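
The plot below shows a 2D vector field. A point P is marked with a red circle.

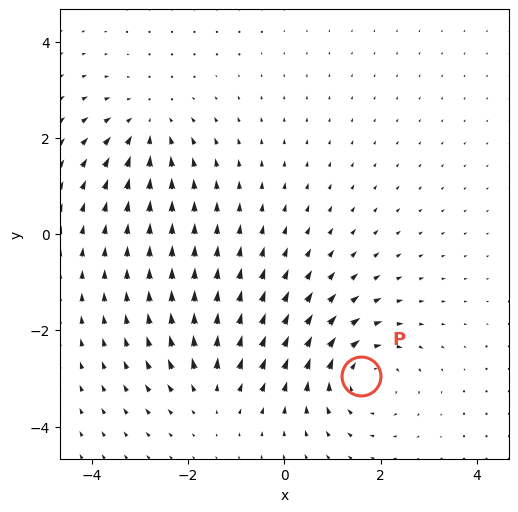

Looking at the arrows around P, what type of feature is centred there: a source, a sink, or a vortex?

vortex

At P (1.6, -2.9) the arrows circulate clockwise. Divergence ≈0, curl about -4 — near-zero divergence with nonzero curl is a vortex.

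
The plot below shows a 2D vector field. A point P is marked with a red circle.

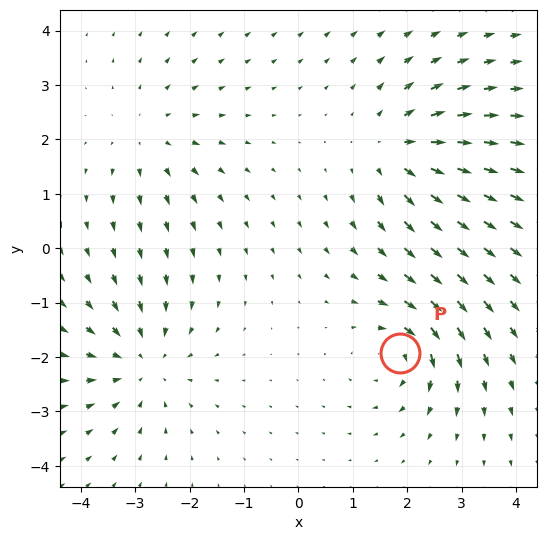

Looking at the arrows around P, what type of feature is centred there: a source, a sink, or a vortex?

vortex

At P (1.9, -1.9) the arrows circulate clockwise. Divergence ≈0, curl about -5 — near-zero divergence with nonzero curl is a vortex.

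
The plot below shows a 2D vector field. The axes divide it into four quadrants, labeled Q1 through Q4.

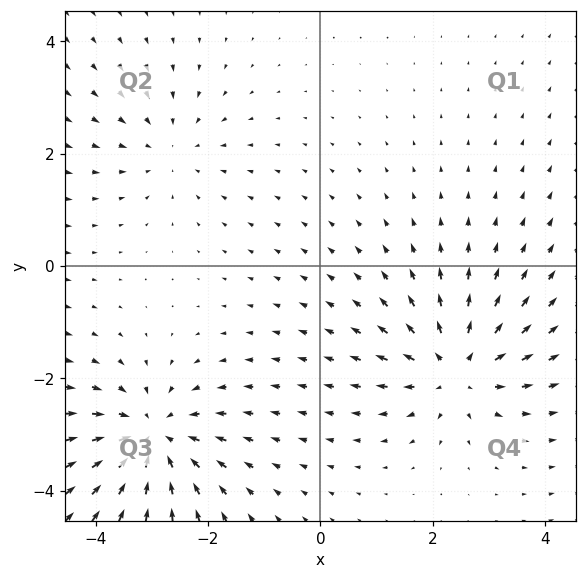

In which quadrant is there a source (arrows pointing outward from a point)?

Q4

The source sits at approximately (2.4, -1.8), which lies in quadrant Q4. The divergence there is about +5, positive as expected for a source.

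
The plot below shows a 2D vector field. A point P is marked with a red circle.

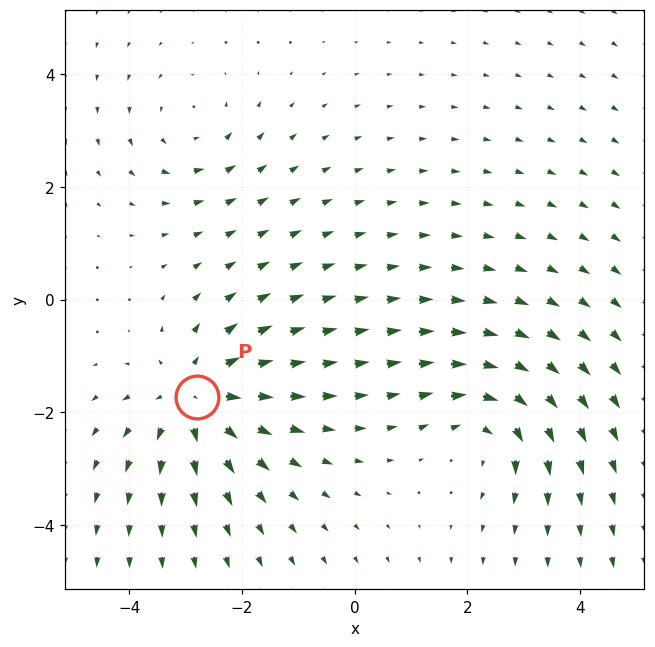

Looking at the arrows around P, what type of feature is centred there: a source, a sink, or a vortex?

source

At P (-2.8, -1.7) the arrows spread outward. Divergence about +5, curl ≈0 — positive divergence with near-zero curl is a source.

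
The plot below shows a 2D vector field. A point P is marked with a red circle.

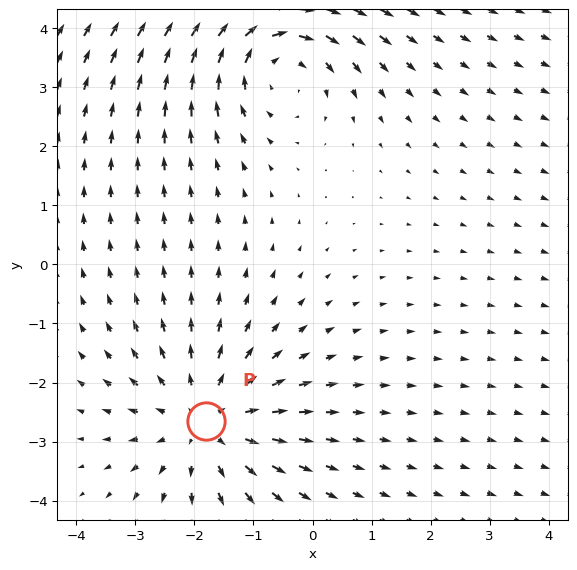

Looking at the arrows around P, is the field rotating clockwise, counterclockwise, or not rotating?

Near P at (-1.8, -2.7) the arrows show no circulation. The curl there is ≈0.

not rotating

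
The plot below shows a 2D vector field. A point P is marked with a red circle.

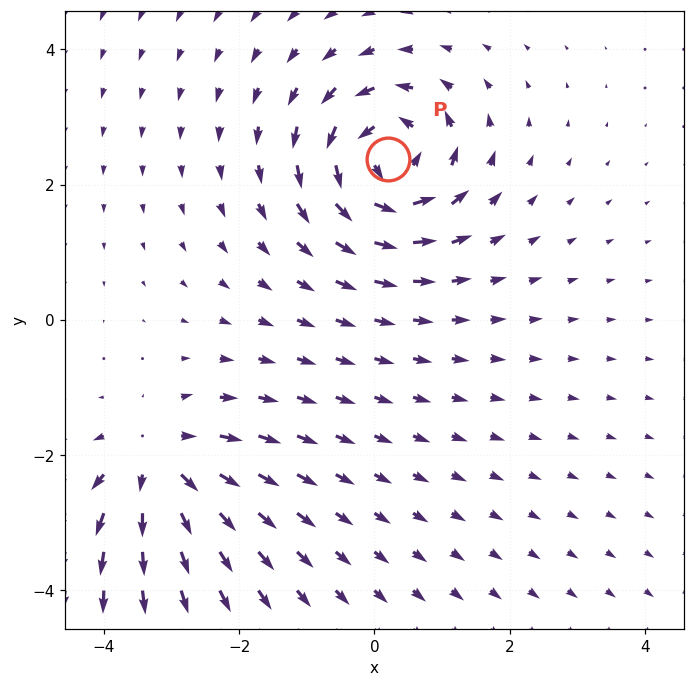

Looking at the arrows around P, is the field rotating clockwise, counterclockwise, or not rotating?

counterclockwise

Near P at (0.2, 2.4) the arrows circulate counterclockwise. The curl (z-component) there is about +6; positive curl means counterclockwise rotation.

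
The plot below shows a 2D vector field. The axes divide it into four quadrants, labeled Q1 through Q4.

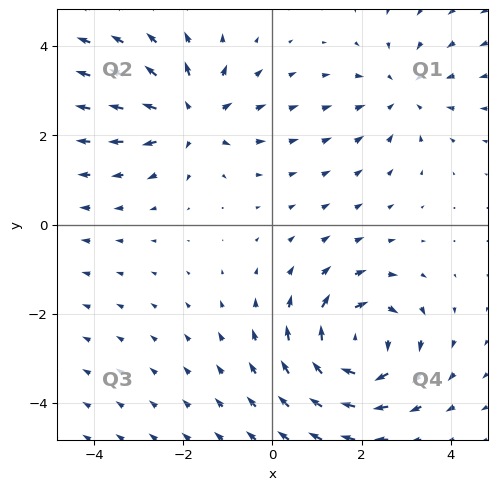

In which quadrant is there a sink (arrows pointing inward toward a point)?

Q1

The sink sits at approximately (2.9, 3.0), which lies in quadrant Q1. The divergence there is about -3, negative as expected for a sink.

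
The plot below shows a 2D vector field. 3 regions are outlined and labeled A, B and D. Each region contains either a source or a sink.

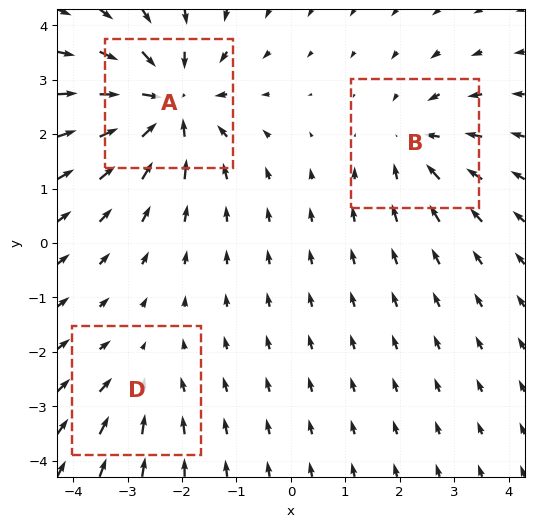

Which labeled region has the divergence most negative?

A

Divergence at each region's feature centre — A: about -5, B: about -3, D: about -2. Region A is most negative.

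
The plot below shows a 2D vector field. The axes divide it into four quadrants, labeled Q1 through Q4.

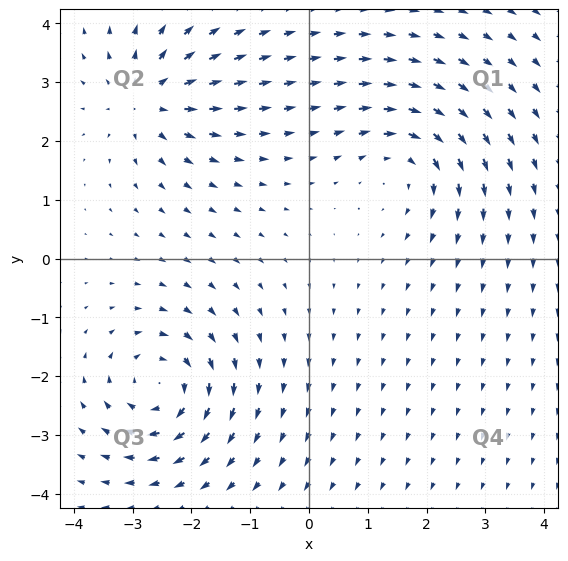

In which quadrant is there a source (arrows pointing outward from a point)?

The source sits at approximately (-2.8, 2.7), which lies in quadrant Q2. The divergence there is about +5, positive as expected for a source.

Q2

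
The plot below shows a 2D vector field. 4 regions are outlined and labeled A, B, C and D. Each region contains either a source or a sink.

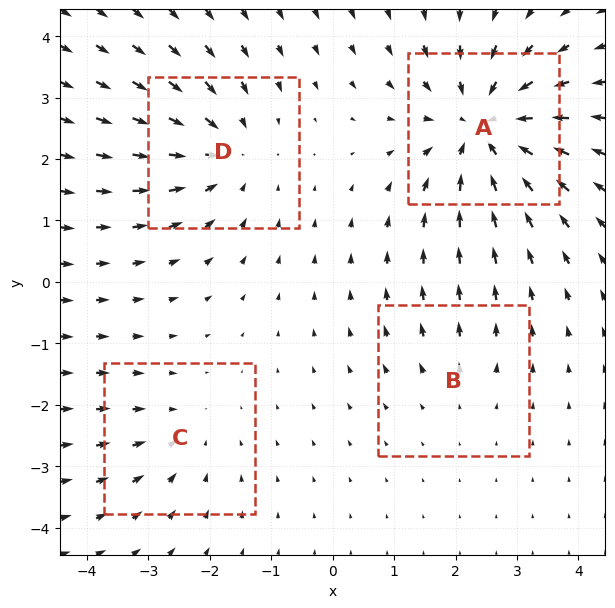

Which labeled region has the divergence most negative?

Divergence at each region's feature centre — A: about -7, B: about +2, C: about -3, D: about -5. Region A is most negative.

A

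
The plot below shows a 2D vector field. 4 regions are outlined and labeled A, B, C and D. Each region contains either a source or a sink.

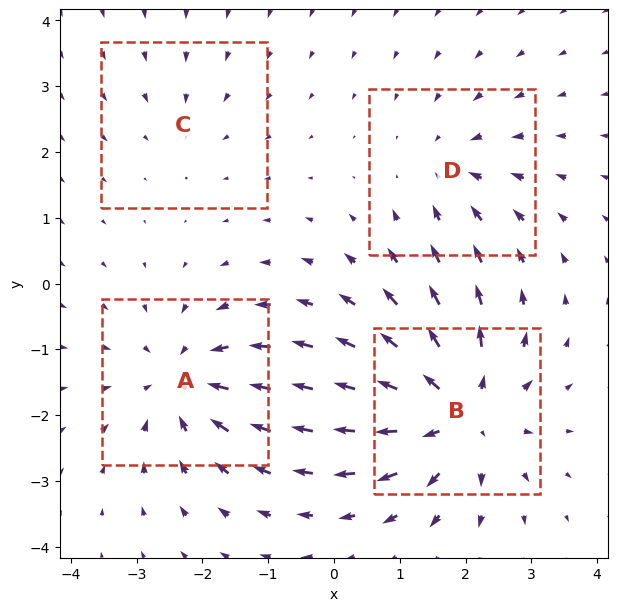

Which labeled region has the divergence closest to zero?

C

Divergence at each region's feature centre — A: about -5, B: about +7, C: about -2, D: about -3. Region C is closest to zero.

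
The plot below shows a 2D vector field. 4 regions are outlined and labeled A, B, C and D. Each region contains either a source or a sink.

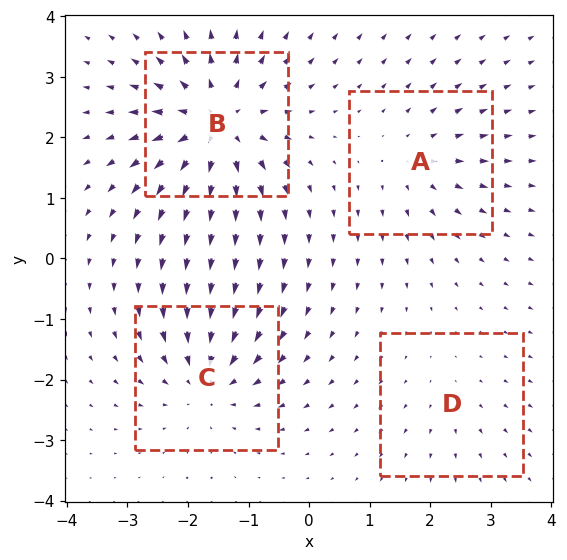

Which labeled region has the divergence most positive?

Divergence at each region's feature centre — A: about +4, B: about +8, C: about -6, D: about +2. Region B is most positive.

B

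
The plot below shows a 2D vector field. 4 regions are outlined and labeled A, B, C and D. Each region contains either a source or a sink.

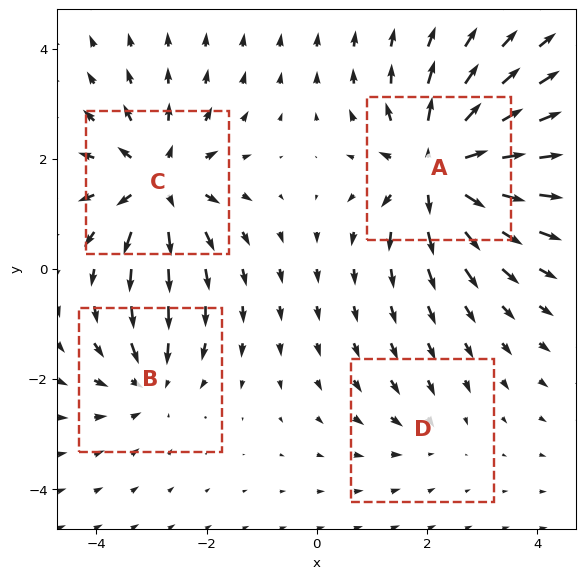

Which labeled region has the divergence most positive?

Divergence at each region's feature centre — A: about +8, B: about -4, C: about +6, D: about -2. Region A is most positive.

A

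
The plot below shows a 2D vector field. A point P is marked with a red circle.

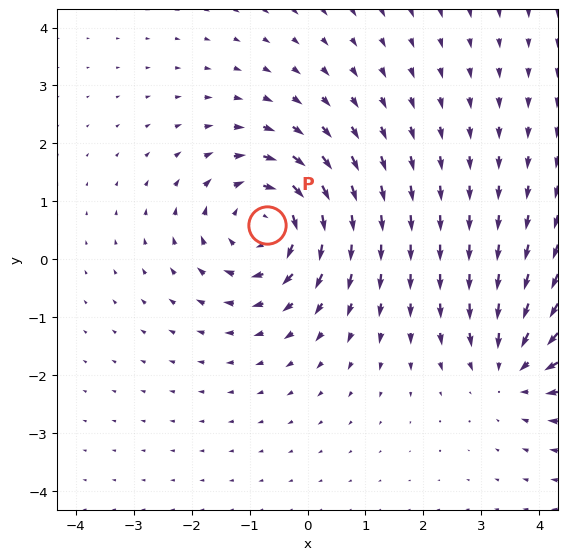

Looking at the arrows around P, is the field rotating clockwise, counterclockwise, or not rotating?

clockwise

Near P at (-0.7, 0.6) the arrows circulate clockwise. The curl (z-component) there is about -5; negative curl means clockwise rotation.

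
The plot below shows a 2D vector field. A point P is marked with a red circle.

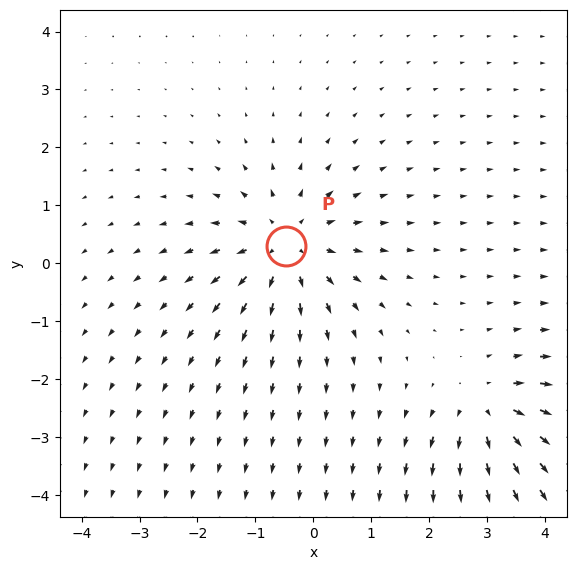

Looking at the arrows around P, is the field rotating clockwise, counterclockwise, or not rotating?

Near P at (-0.5, 0.3) the arrows show no circulation. The curl there is ≈0.

not rotating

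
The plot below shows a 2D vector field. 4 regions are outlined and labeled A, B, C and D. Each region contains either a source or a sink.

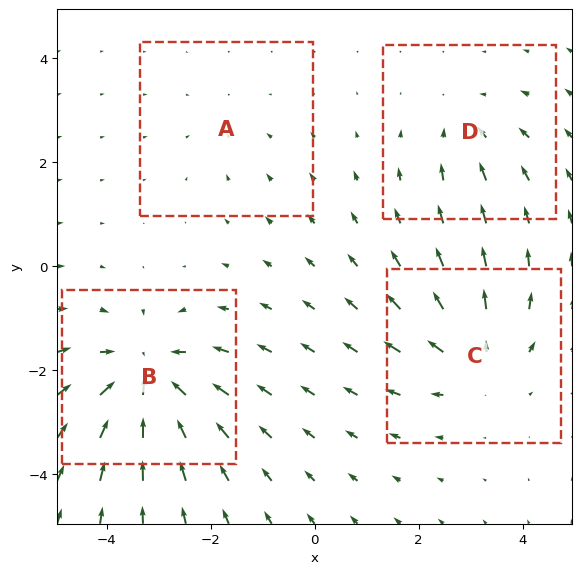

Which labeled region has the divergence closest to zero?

Divergence at each region's feature centre — A: about -2, B: about -7, C: about +5, D: about -3. Region A is closest to zero.

A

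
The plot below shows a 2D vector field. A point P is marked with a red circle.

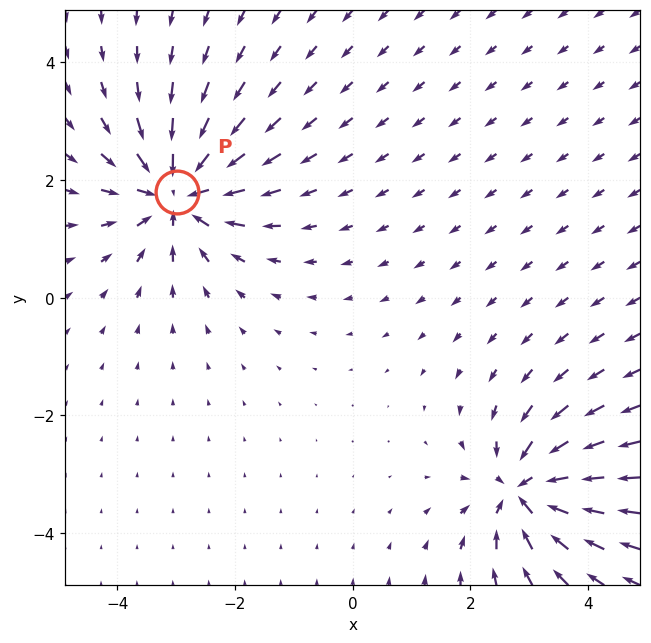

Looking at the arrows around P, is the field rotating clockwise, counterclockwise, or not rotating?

Near P at (-3.0, 1.8) the arrows show no circulation. The curl there is ≈0.

not rotating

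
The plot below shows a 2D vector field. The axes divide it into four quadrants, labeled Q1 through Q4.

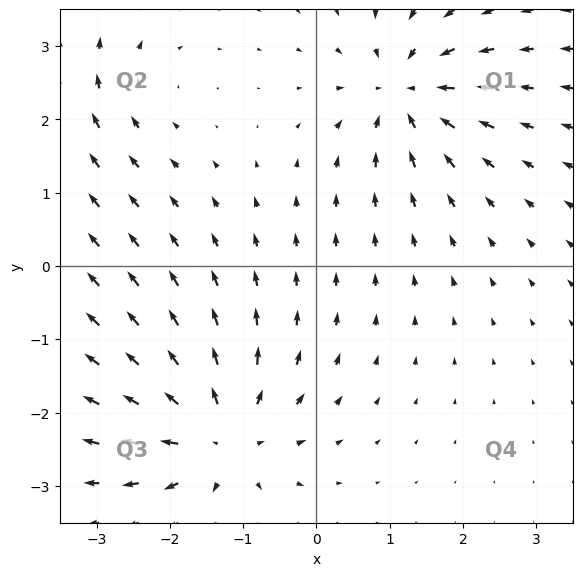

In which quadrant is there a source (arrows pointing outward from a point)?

Q3

The source sits at approximately (-1.3, -2.3), which lies in quadrant Q3. The divergence there is about +6, positive as expected for a source.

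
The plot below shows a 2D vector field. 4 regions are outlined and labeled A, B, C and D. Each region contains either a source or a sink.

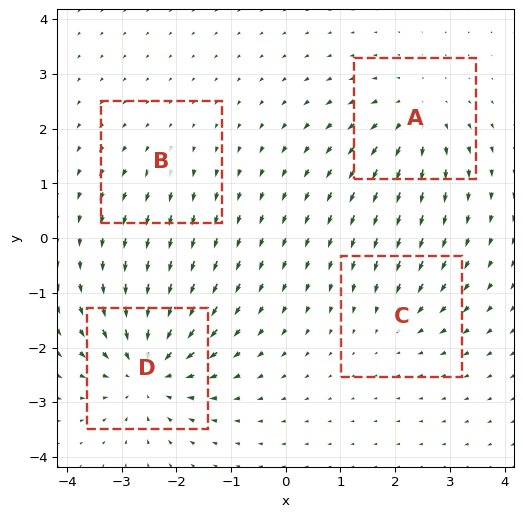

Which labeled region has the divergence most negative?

D

Divergence at each region's feature centre — A: about +5, B: about +2, C: about -3, D: about -7. Region D is most negative.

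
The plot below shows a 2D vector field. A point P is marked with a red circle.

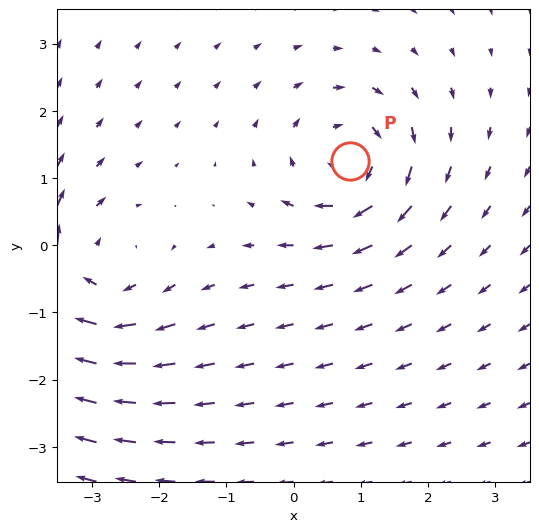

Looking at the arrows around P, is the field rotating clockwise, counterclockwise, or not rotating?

clockwise

Near P at (0.8, 1.3) the arrows circulate clockwise. The curl (z-component) there is about -5; negative curl means clockwise rotation.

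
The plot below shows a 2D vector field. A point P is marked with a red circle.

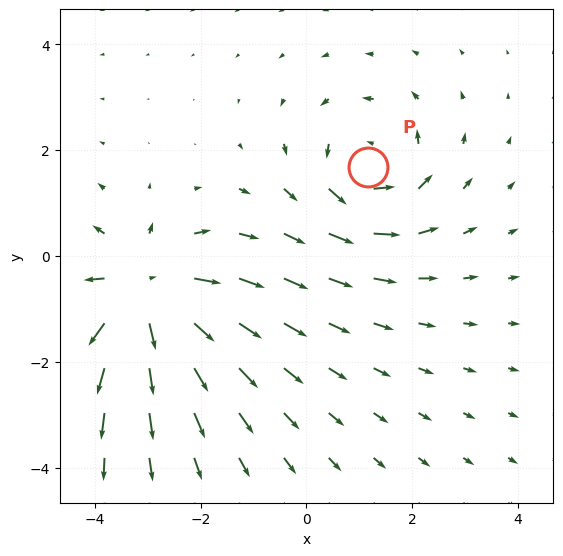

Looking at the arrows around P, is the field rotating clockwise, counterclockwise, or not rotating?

counterclockwise

Near P at (1.2, 1.7) the arrows circulate counterclockwise. The curl (z-component) there is about +3; positive curl means counterclockwise rotation.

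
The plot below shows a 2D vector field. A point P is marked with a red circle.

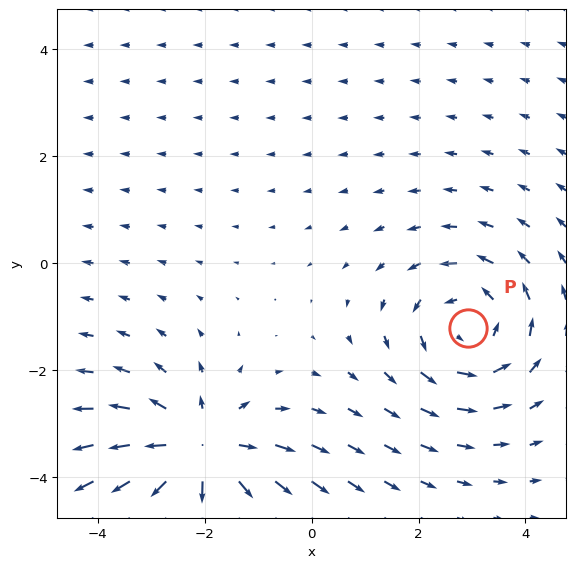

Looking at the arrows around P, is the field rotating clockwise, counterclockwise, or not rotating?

Near P at (2.9, -1.2) the arrows circulate counterclockwise. The curl (z-component) there is about +2; positive curl means counterclockwise rotation.

counterclockwise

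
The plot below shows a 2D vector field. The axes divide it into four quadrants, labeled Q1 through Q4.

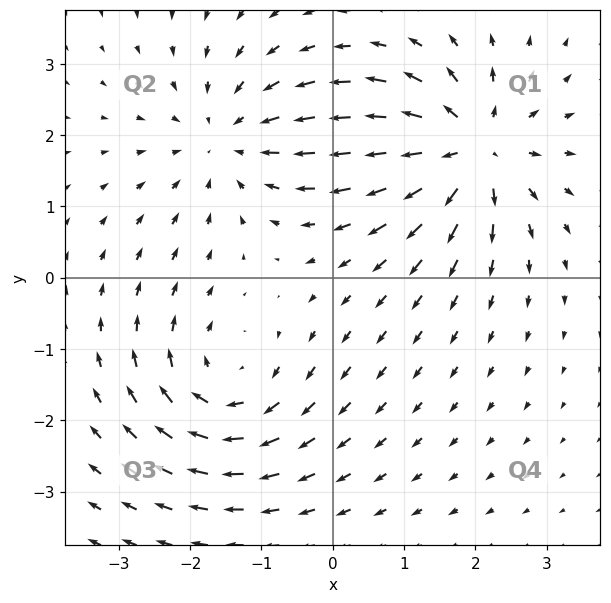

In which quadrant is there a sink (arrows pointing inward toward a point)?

The sink sits at approximately (-1.5, 1.9), which lies in quadrant Q2. The divergence there is about -4, negative as expected for a sink.

Q2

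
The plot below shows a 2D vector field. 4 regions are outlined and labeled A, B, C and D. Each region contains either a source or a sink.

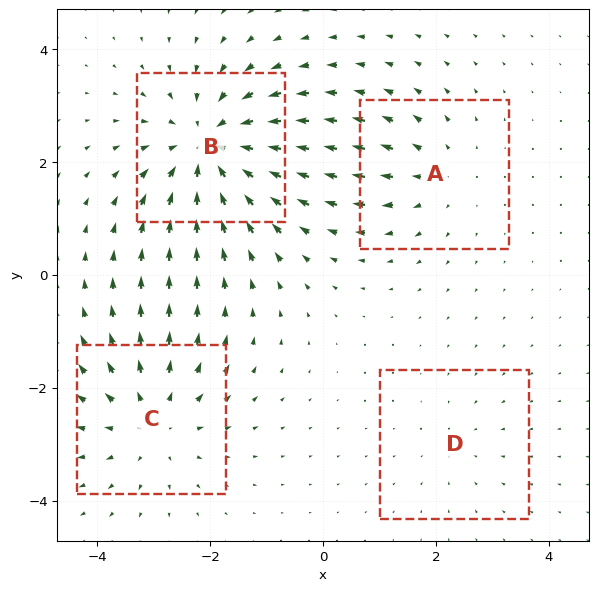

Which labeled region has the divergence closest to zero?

Divergence at each region's feature centre — A: about +3, B: about -6, C: about +4, D: about -2. Region D is closest to zero.

D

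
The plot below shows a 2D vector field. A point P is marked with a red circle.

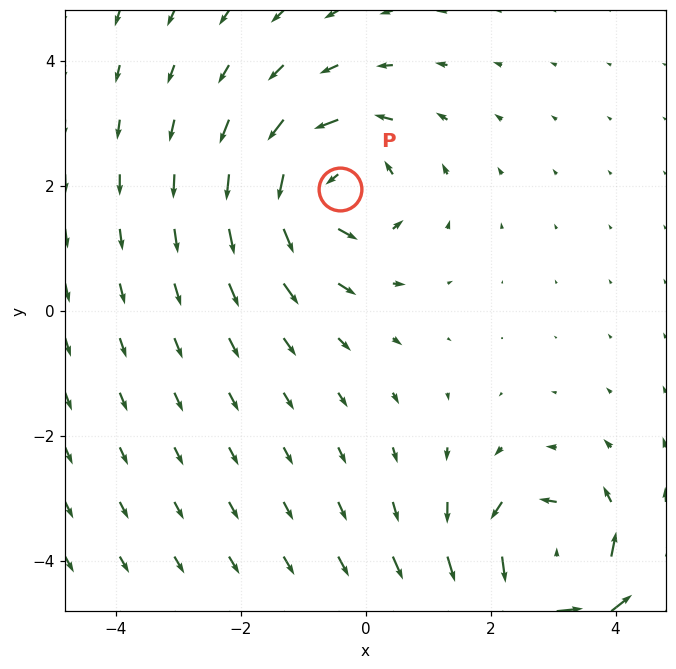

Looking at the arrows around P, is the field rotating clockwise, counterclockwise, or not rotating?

counterclockwise

Near P at (-0.4, 2.0) the arrows circulate counterclockwise. The curl (z-component) there is about +3; positive curl means counterclockwise rotation.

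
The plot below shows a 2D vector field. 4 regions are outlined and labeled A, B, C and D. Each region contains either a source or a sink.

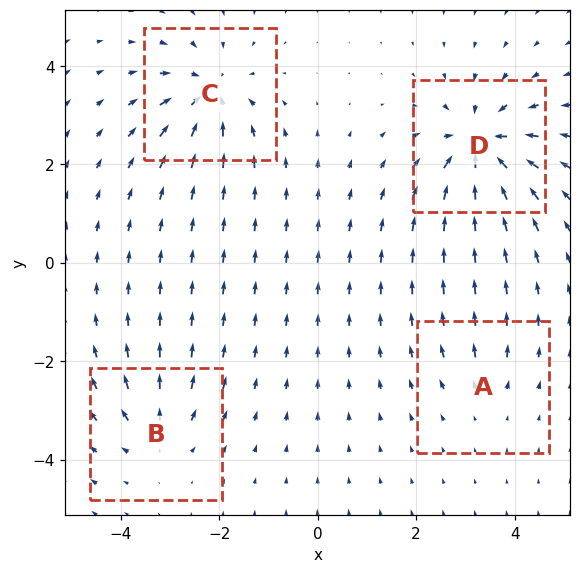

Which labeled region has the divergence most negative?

Divergence at each region's feature centre — A: about +2, B: about +4, C: about -6, D: about -8. Region D is most negative.

D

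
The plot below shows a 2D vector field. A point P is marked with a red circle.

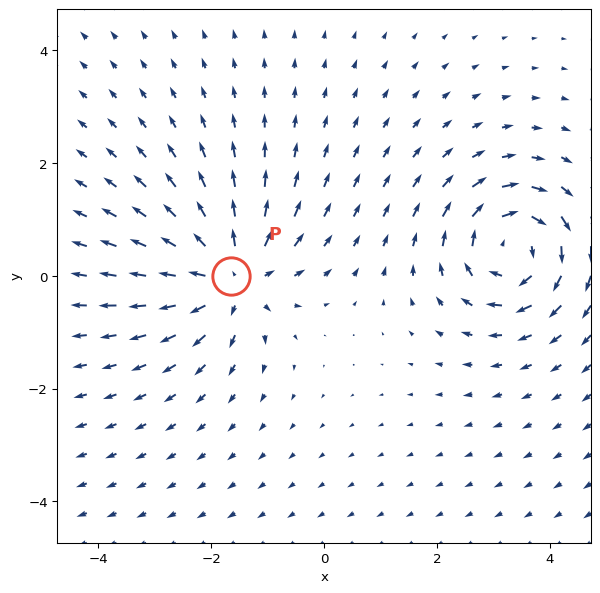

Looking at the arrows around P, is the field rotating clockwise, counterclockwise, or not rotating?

Near P at (-1.7, -0.0) the arrows show no circulation. The curl there is ≈0.

not rotating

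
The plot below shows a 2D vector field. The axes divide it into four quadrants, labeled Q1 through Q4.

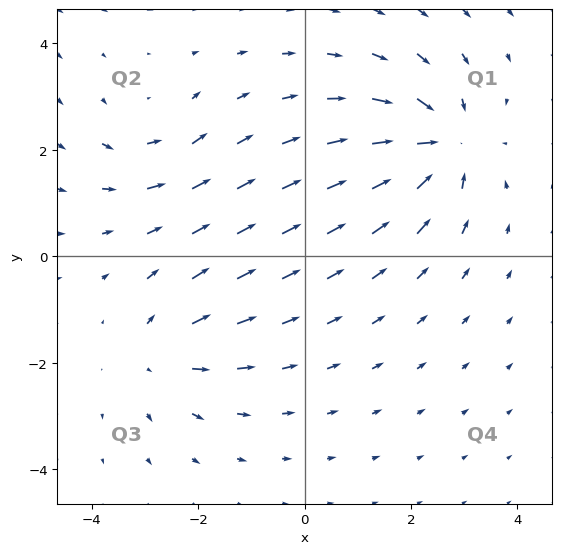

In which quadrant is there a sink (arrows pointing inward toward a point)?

The sink sits at approximately (2.5, 2.1), which lies in quadrant Q1. The divergence there is about -5, negative as expected for a sink.

Q1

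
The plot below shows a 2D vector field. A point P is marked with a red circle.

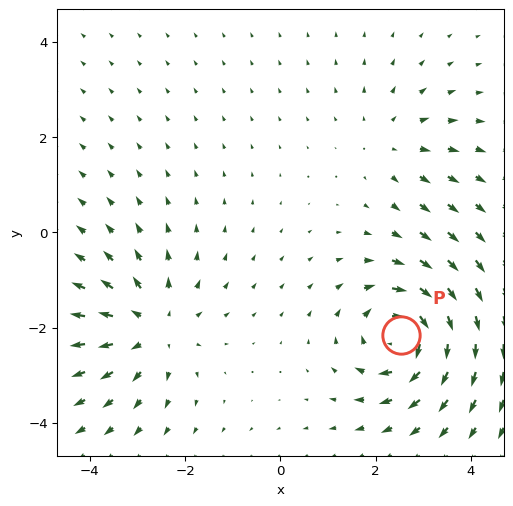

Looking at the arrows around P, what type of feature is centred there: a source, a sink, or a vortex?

At P (2.5, -2.2) the arrows circulate clockwise. Divergence ≈0, curl about -6 — near-zero divergence with nonzero curl is a vortex.

vortex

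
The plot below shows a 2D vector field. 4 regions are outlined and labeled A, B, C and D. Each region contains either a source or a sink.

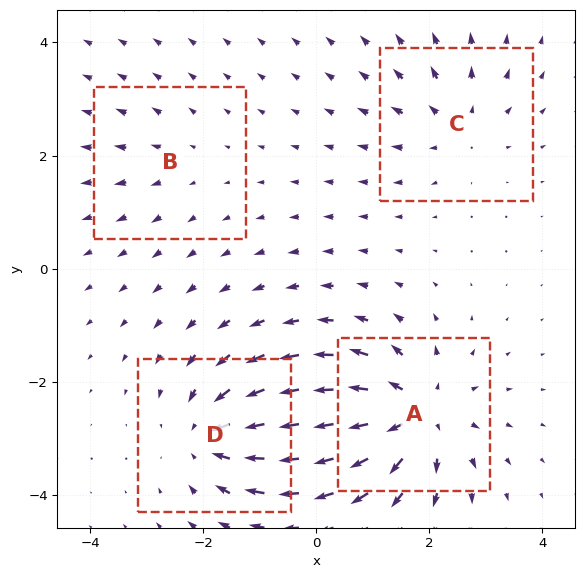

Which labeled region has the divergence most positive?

Divergence at each region's feature centre — A: about +7, B: about +2, C: about +4, D: about -5. Region A is most positive.

A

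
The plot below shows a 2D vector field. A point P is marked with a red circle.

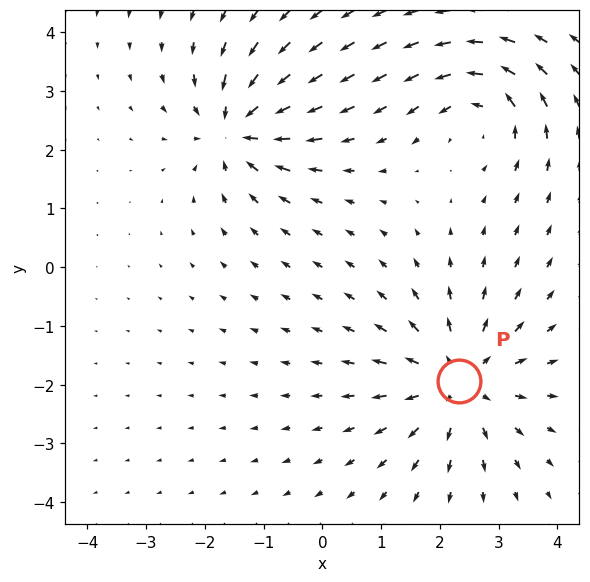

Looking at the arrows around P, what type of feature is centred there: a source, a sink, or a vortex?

source

At P (2.3, -1.9) the arrows spread outward. Divergence about +4, curl ≈0 — positive divergence with near-zero curl is a source.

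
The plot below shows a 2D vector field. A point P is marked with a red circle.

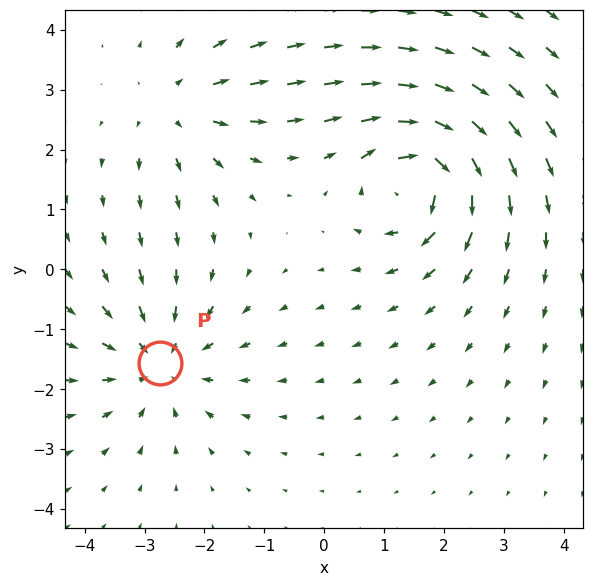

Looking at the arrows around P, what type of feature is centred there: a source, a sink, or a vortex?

At P (-2.7, -1.6) the arrows converge inward. Divergence about -4, curl ≈0 — negative divergence with near-zero curl is a sink.

sink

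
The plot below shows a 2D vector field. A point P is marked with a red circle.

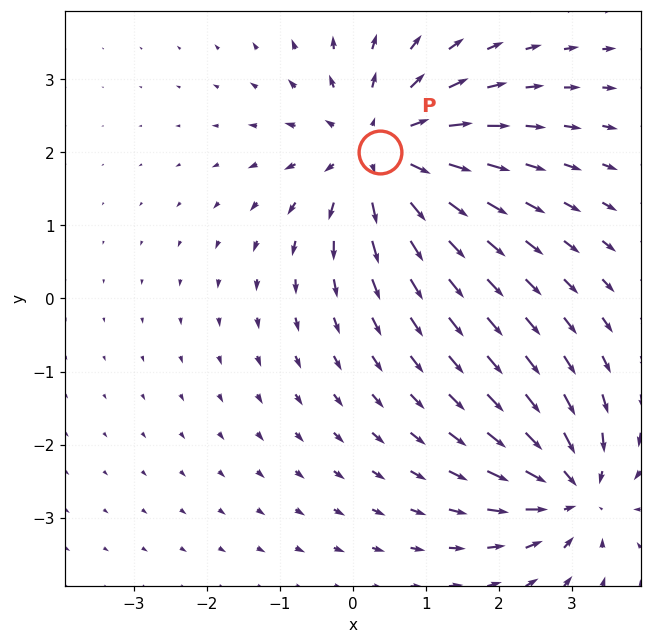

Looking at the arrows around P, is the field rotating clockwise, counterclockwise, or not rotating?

not rotating

Near P at (0.4, 2.0) the arrows show no circulation. The curl there is ≈0.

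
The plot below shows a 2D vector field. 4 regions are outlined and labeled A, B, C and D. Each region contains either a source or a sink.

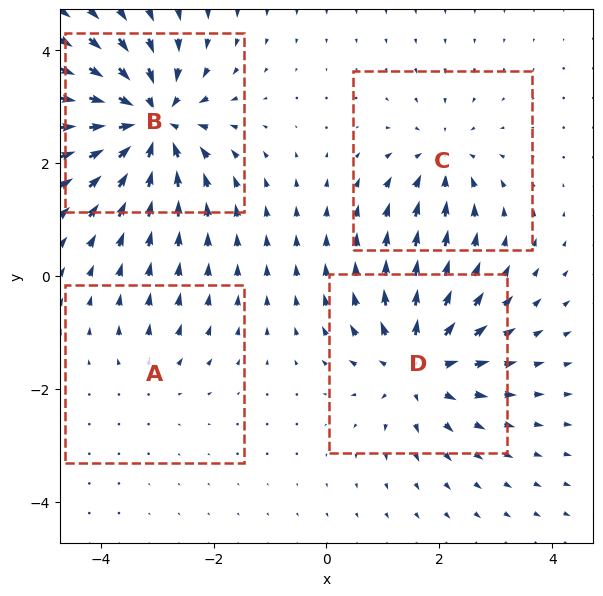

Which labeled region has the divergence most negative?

B

Divergence at each region's feature centre — A: about +2, B: about -8, C: about -4, D: about +6. Region B is most negative.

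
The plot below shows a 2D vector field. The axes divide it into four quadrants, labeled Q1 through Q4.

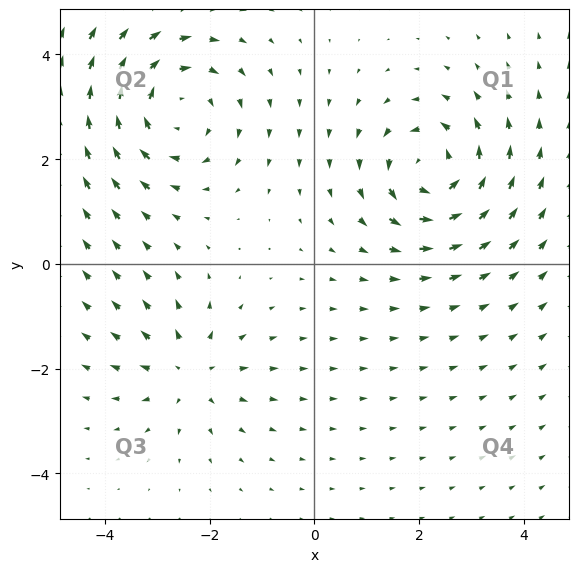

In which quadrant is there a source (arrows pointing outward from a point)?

The source sits at approximately (-2.4, -2.1), which lies in quadrant Q3. The divergence there is about +3, positive as expected for a source.

Q3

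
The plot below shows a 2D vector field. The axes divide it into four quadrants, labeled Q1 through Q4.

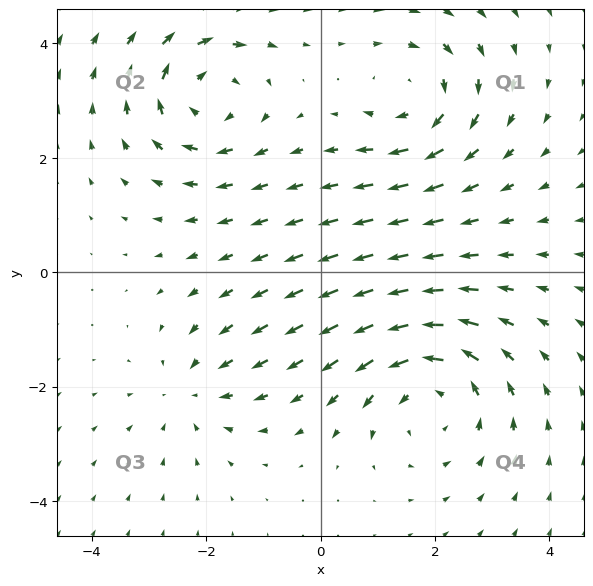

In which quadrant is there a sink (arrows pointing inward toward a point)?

Q3

The sink sits at approximately (-2.2, -2.1), which lies in quadrant Q3. The divergence there is about -3, negative as expected for a sink.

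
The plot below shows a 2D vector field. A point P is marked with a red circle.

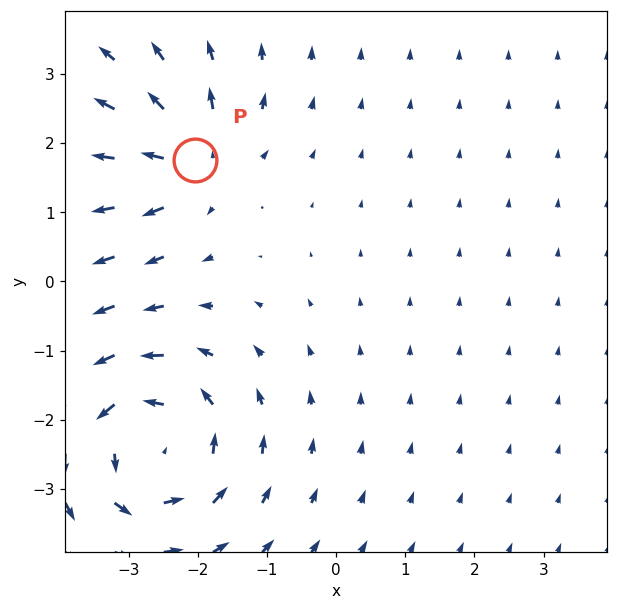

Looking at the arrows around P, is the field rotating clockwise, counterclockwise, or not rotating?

Near P at (-2.0, 1.8) the arrows show no circulation. The curl there is ≈0.

not rotating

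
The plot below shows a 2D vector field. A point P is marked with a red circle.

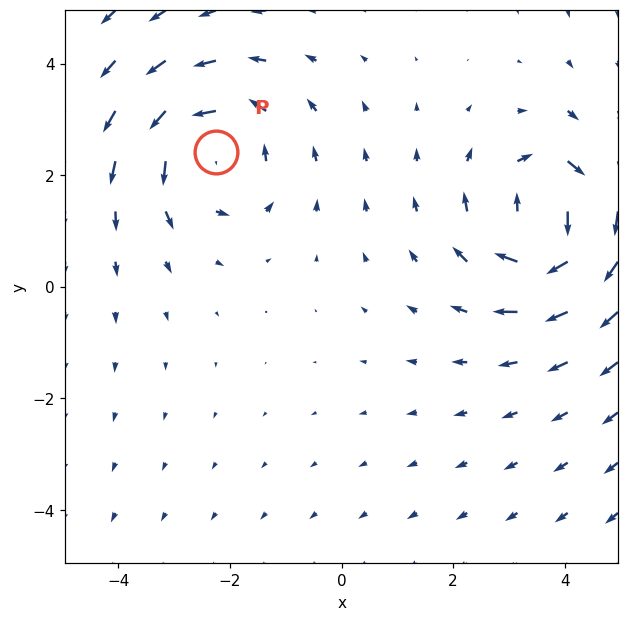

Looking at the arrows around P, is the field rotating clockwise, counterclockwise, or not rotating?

counterclockwise

Near P at (-2.3, 2.4) the arrows circulate counterclockwise. The curl (z-component) there is about +4; positive curl means counterclockwise rotation.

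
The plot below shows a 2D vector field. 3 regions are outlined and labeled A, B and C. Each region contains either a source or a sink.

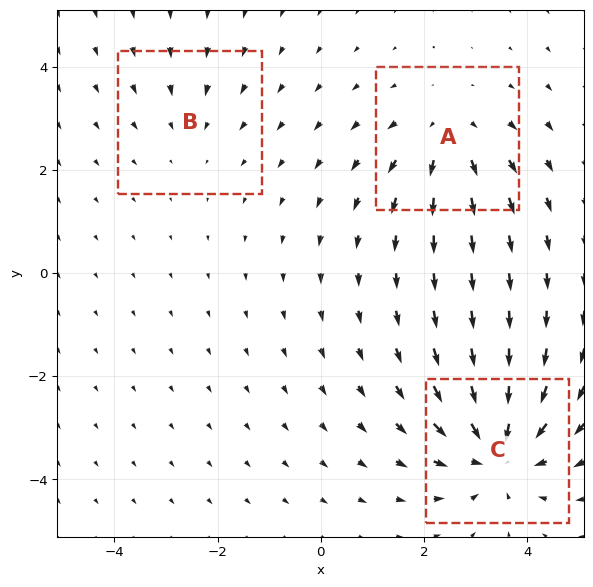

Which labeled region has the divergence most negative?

C

Divergence at each region's feature centre — A: about +3, B: about -2, C: about -5. Region C is most negative.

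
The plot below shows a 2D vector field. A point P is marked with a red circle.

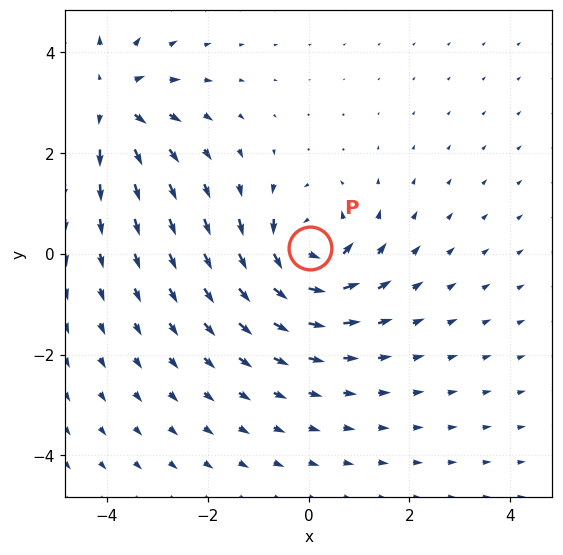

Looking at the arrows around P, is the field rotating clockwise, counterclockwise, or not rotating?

counterclockwise

Near P at (0.0, 0.1) the arrows circulate counterclockwise. The curl (z-component) there is about +4; positive curl means counterclockwise rotation.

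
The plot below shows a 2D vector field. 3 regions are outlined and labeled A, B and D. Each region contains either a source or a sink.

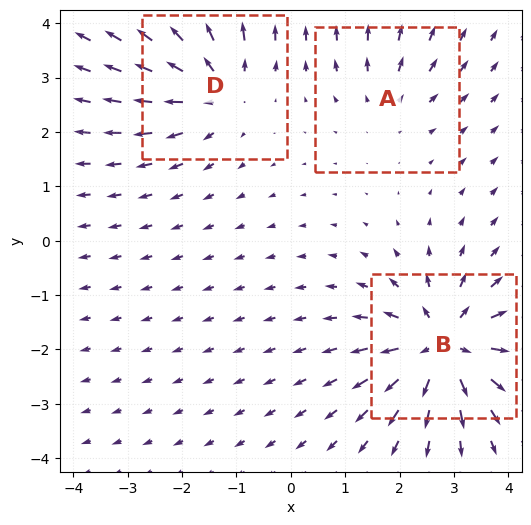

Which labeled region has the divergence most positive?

B

Divergence at each region's feature centre — A: about +2, B: about +6, D: about +4. Region B is most positive.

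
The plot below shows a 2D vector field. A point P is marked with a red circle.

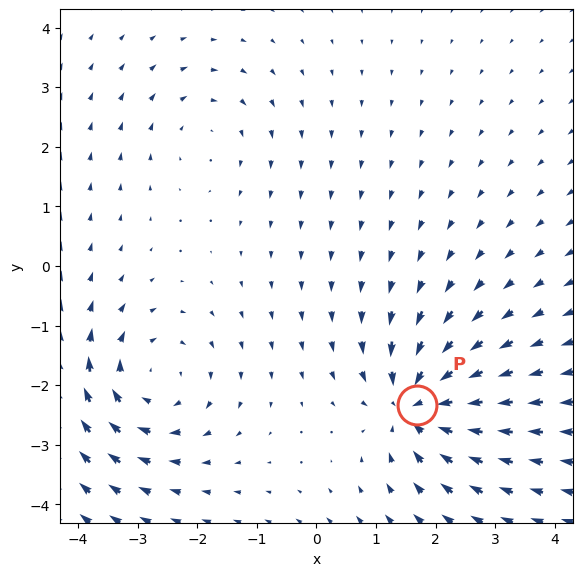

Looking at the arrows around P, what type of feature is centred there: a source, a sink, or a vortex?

sink

At P (1.7, -2.3) the arrows converge inward. Divergence about -7, curl ≈0 — negative divergence with near-zero curl is a sink.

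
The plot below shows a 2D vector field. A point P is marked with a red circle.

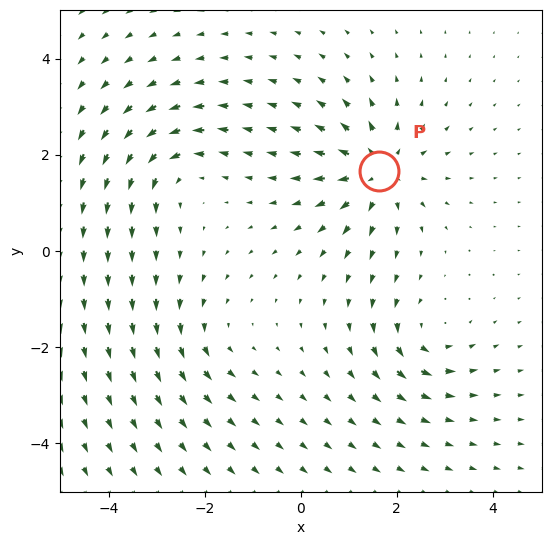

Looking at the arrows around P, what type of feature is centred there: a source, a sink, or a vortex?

At P (1.6, 1.7) the arrows spread outward. Divergence about +6, curl ≈0 — positive divergence with near-zero curl is a source.

source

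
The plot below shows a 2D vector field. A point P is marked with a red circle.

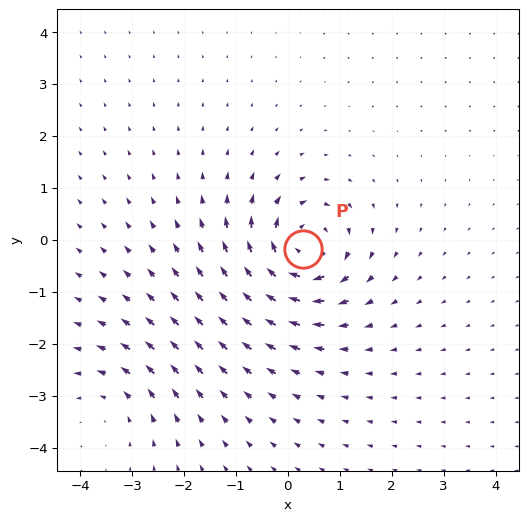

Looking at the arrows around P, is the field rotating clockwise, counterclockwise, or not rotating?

Near P at (0.3, -0.2) the arrows circulate clockwise. The curl (z-component) there is about -7; negative curl means clockwise rotation.

clockwise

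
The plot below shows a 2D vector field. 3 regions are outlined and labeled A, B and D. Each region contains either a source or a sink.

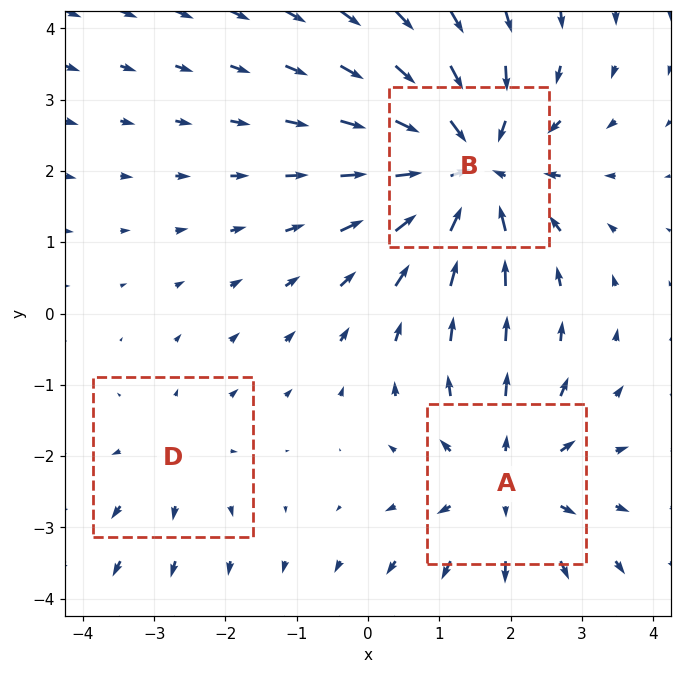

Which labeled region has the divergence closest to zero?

D

Divergence at each region's feature centre — A: about +3, B: about -4, D: about +2. Region D is closest to zero.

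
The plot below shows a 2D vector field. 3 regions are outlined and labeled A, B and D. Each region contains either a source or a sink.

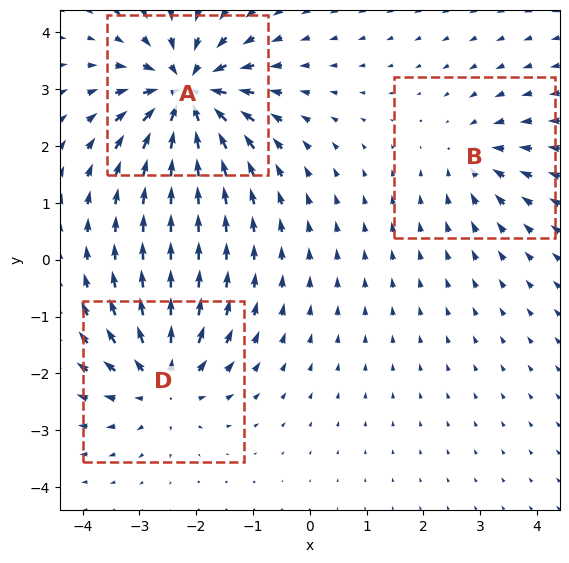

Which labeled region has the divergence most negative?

Divergence at each region's feature centre — A: about -6, B: about -2, D: about +4. Region A is most negative.

A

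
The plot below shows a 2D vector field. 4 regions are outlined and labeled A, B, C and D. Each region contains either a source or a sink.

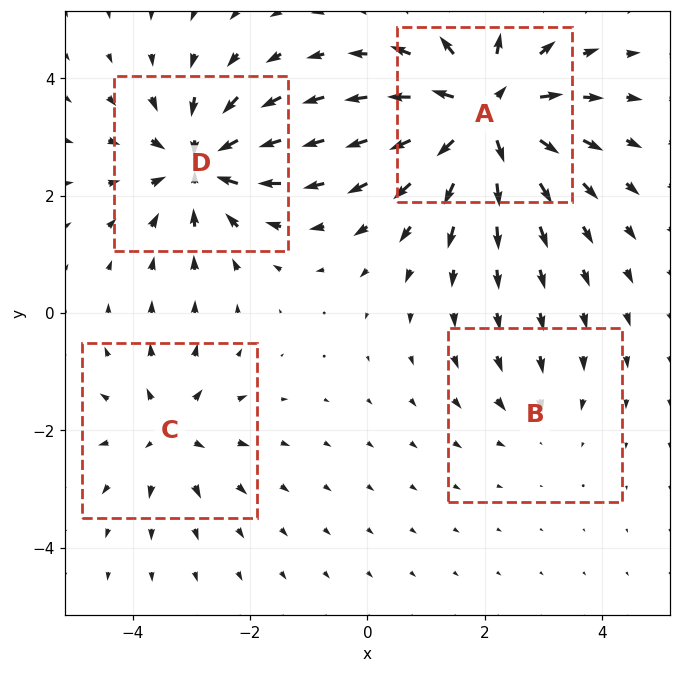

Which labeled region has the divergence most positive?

Divergence at each region's feature centre — A: about +9, B: about -2, C: about +4, D: about -7. Region A is most positive.

A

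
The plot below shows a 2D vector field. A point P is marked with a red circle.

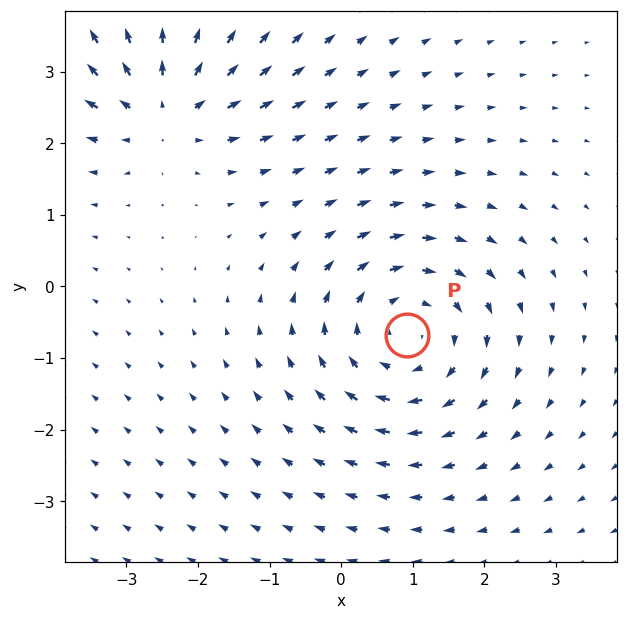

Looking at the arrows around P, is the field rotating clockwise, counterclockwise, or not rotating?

clockwise

Near P at (0.9, -0.7) the arrows circulate clockwise. The curl (z-component) there is about -3; negative curl means clockwise rotation.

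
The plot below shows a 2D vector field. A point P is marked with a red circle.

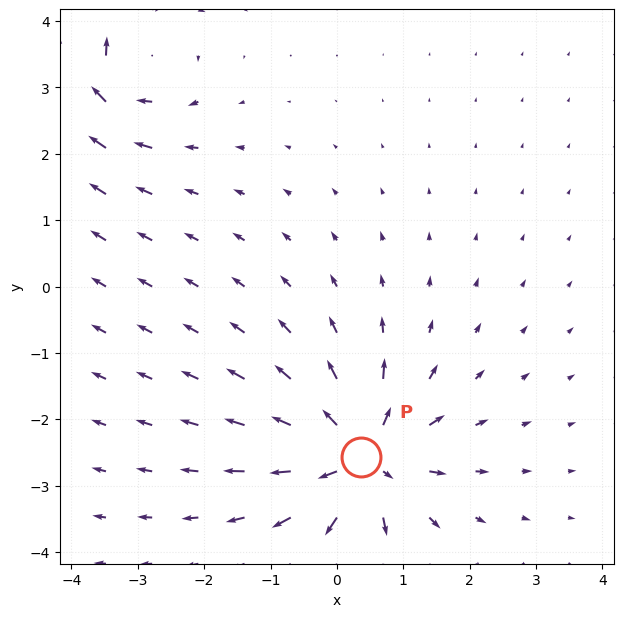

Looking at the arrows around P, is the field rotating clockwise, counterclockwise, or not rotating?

Near P at (0.4, -2.6) the arrows show no circulation. The curl there is ≈0.

not rotating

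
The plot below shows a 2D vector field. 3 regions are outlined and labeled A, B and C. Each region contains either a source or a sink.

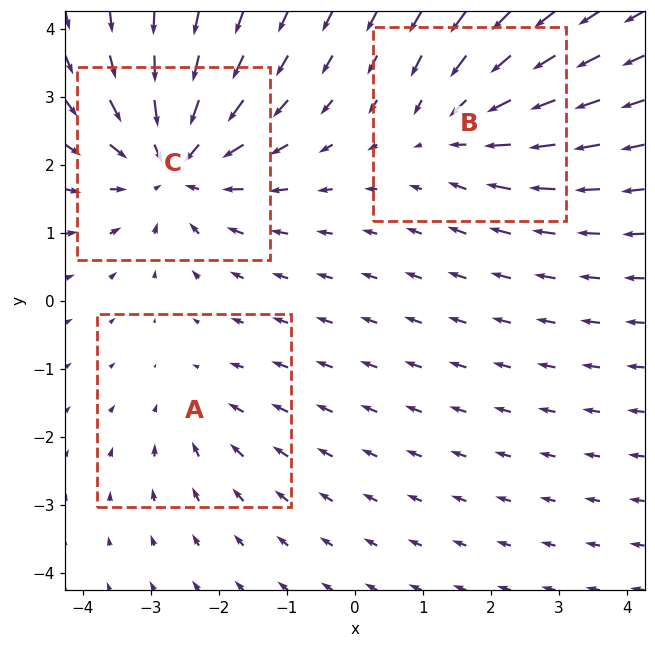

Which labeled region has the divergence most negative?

Divergence at each region's feature centre — A: about -2, B: about -3, C: about -5. Region C is most negative.

C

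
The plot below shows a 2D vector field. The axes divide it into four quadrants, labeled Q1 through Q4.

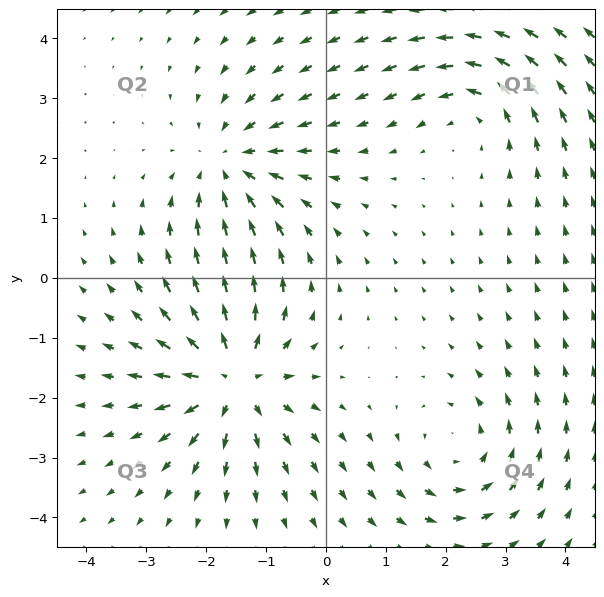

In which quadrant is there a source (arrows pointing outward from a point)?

Q3

The source sits at approximately (-1.6, -1.7), which lies in quadrant Q3. The divergence there is about +5, positive as expected for a source.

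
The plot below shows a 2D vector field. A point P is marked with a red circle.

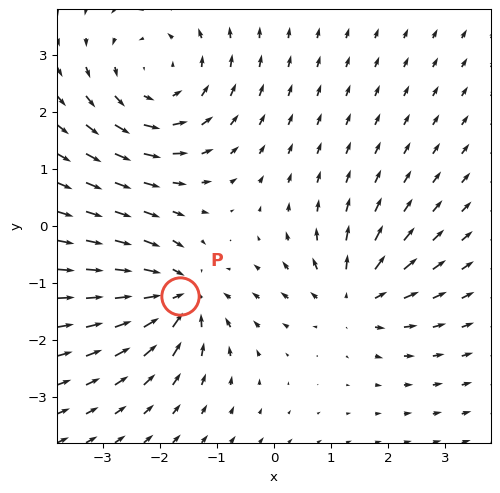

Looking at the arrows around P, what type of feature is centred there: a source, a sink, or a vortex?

At P (-1.6, -1.2) the arrows converge inward. Divergence about -5, curl ≈0 — negative divergence with near-zero curl is a sink.

sink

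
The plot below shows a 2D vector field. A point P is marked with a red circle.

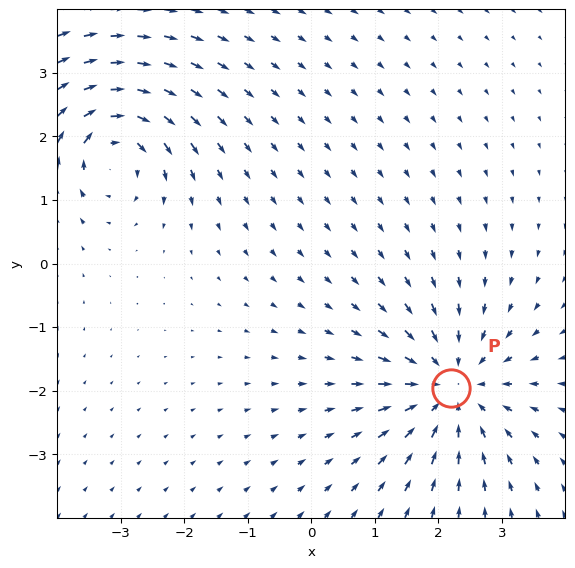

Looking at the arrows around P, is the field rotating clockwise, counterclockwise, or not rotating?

Near P at (2.2, -2.0) the arrows show no circulation. The curl there is ≈0.

not rotating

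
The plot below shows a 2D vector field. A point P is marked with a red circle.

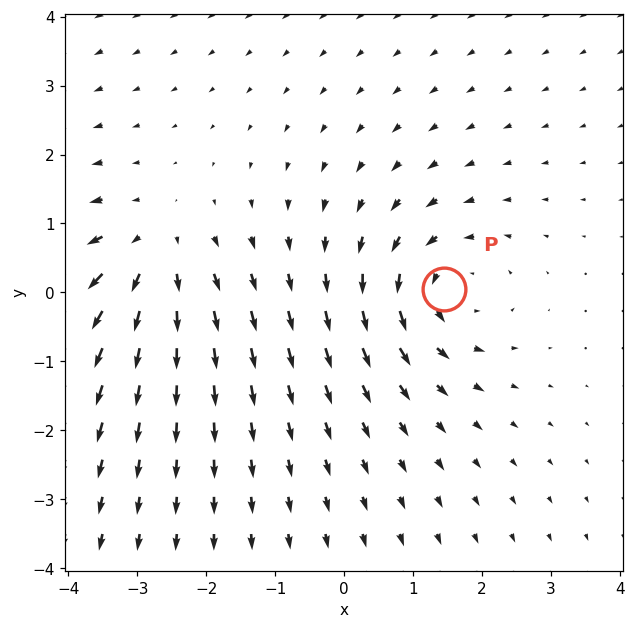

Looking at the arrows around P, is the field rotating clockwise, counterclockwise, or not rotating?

Near P at (1.5, 0.0) the arrows circulate counterclockwise. The curl (z-component) there is about +3; positive curl means counterclockwise rotation.

counterclockwise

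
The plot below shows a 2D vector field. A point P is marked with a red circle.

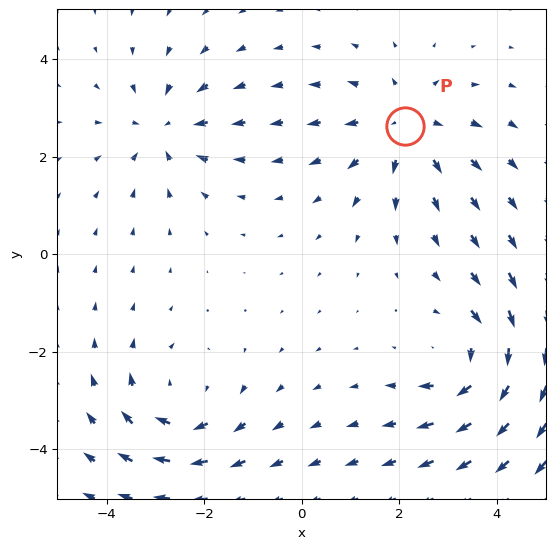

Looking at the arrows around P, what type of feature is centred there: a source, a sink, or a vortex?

At P (2.1, 2.6) the arrows spread outward. Divergence about +4, curl ≈0 — positive divergence with near-zero curl is a source.

source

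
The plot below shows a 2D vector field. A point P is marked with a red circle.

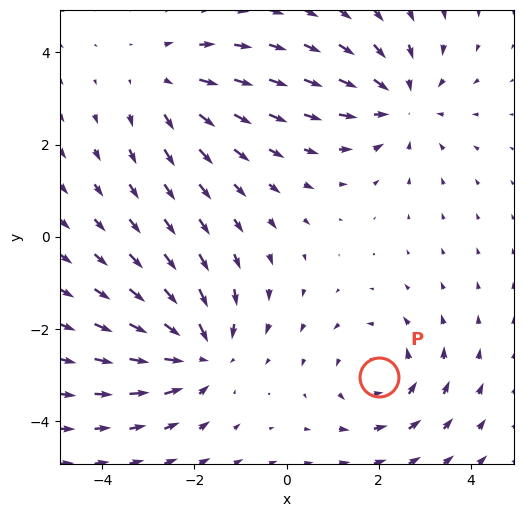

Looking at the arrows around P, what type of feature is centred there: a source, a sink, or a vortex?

At P (2.0, -3.0) the arrows circulate counterclockwise. Divergence ≈0, curl about +3 — near-zero divergence with nonzero curl is a vortex.

vortex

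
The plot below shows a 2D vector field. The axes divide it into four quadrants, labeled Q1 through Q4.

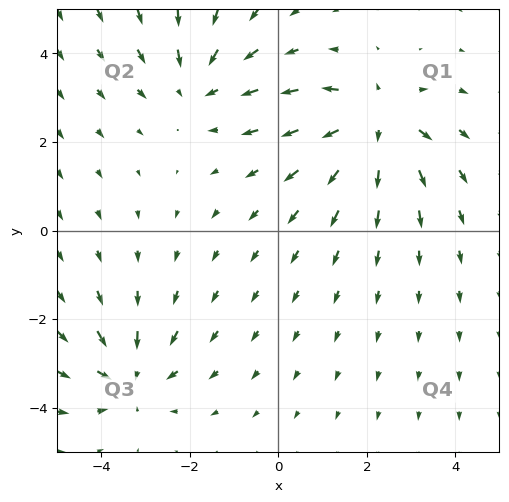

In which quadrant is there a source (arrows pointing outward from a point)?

The source sits at approximately (2.2, 2.4), which lies in quadrant Q1. The divergence there is about +5, positive as expected for a source.

Q1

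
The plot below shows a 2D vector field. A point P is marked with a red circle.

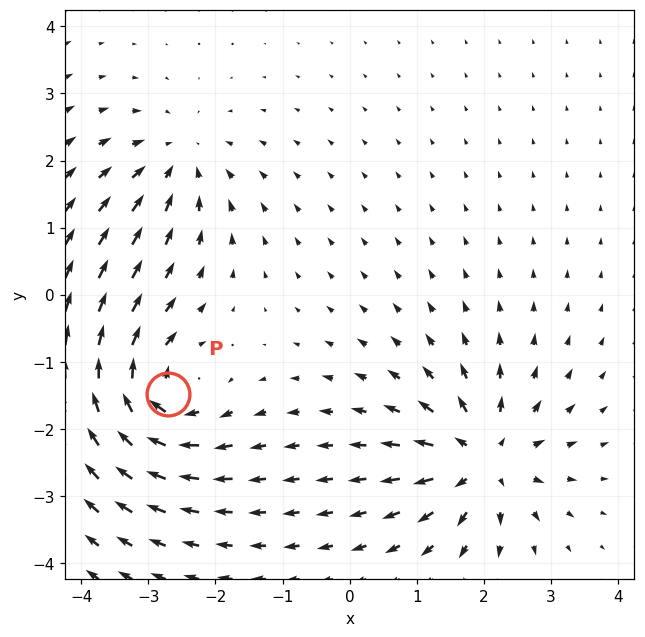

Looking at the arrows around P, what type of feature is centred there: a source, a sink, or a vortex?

vortex

At P (-2.7, -1.5) the arrows circulate clockwise. Divergence ≈0, curl about -7 — near-zero divergence with nonzero curl is a vortex.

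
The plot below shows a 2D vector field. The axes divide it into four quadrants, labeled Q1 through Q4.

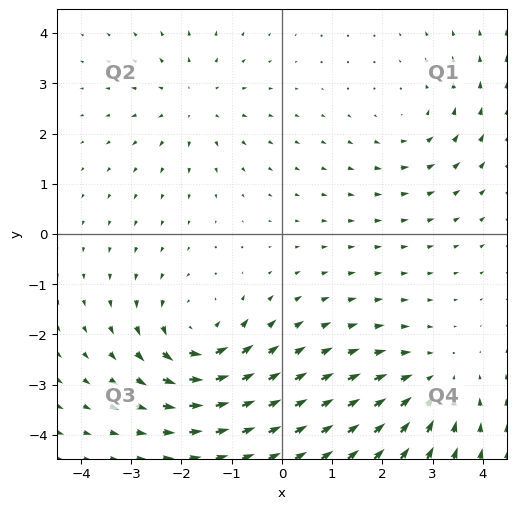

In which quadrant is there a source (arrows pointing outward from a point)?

The source sits at approximately (-1.8, 2.6), which lies in quadrant Q2. The divergence there is about +3, positive as expected for a source.

Q2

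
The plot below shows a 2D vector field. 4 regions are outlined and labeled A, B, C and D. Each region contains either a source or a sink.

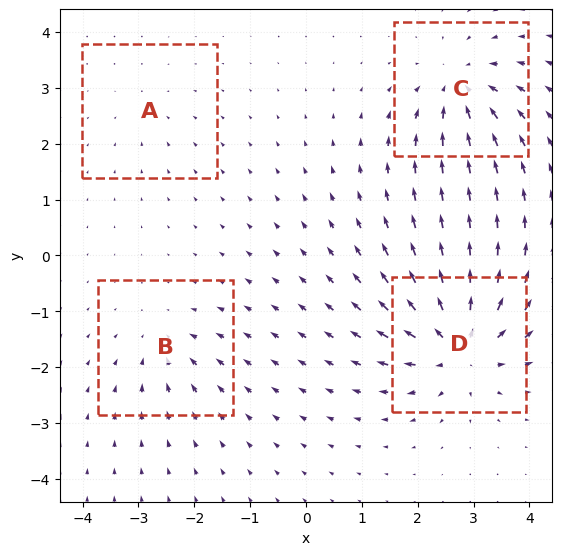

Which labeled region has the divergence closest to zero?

A

Divergence at each region's feature centre — A: about -2, B: about -4, C: about -6, D: about +8. Region A is closest to zero.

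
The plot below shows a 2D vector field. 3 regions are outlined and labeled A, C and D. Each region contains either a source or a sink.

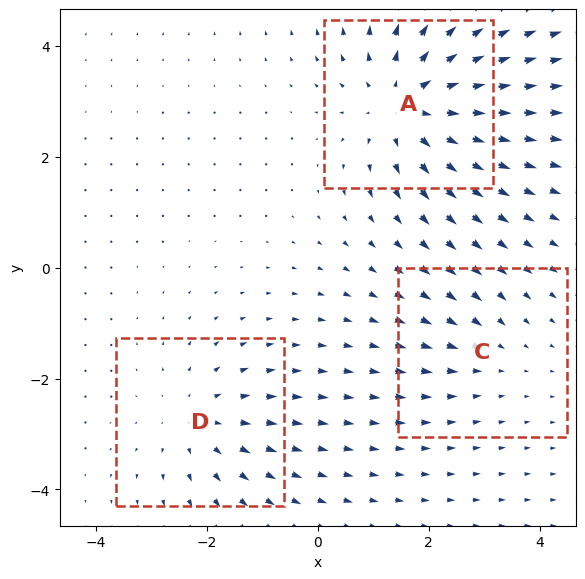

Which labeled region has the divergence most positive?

Divergence at each region's feature centre — A: about +4, C: about -2, D: about +3. Region A is most positive.

A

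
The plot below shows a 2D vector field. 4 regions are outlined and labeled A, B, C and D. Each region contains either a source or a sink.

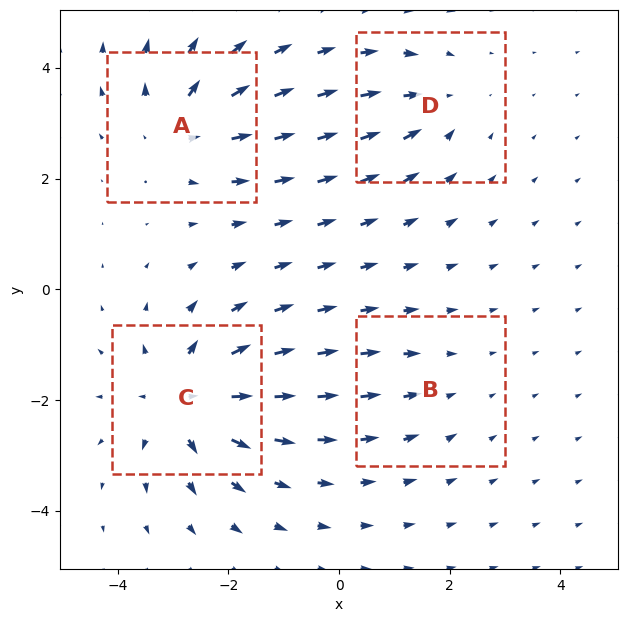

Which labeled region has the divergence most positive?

C

Divergence at each region's feature centre — A: about +5, B: about -2, C: about +7, D: about -4. Region C is most positive.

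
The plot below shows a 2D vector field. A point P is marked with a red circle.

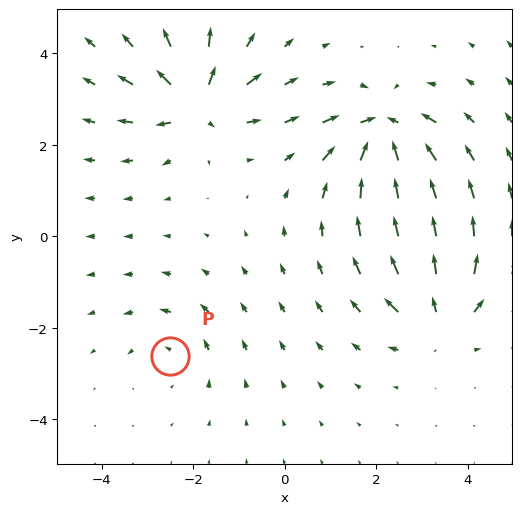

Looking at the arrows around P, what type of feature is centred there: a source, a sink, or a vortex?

vortex

At P (-2.5, -2.6) the arrows circulate counterclockwise. Divergence ≈0, curl about +3 — near-zero divergence with nonzero curl is a vortex.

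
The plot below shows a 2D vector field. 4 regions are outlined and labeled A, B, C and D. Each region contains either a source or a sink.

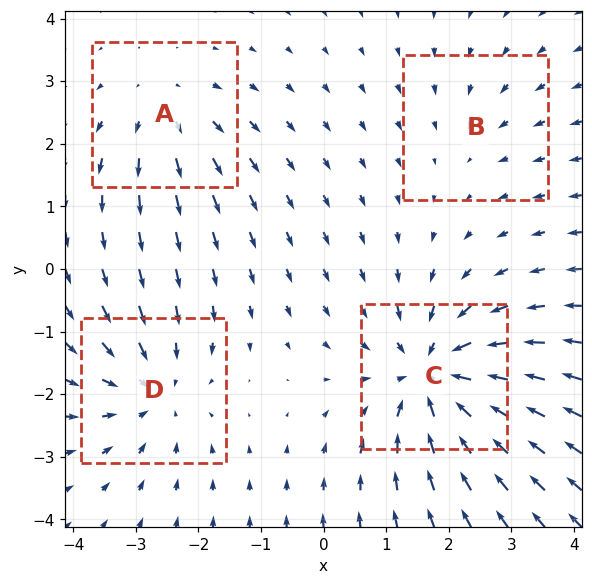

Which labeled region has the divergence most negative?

C

Divergence at each region's feature centre — A: about +3, B: about -2, C: about -7, D: about -4. Region C is most negative.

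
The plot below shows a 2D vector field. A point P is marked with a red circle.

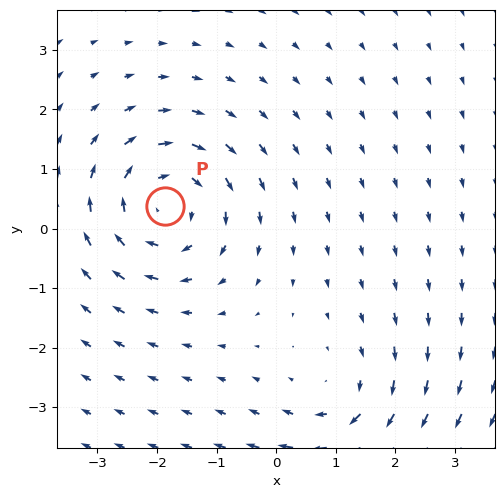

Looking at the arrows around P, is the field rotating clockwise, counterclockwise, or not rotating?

clockwise

Near P at (-1.9, 0.4) the arrows circulate clockwise. The curl (z-component) there is about -5; negative curl means clockwise rotation.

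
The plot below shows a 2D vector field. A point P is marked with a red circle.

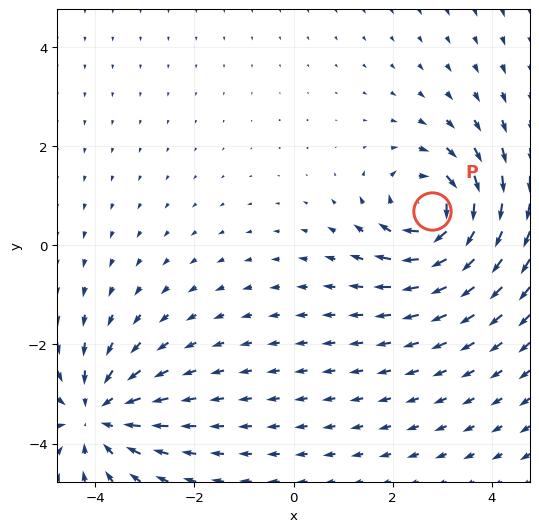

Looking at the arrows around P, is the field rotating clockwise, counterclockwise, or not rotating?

Near P at (2.8, 0.7) the arrows circulate clockwise. The curl (z-component) there is about -4; negative curl means clockwise rotation.

clockwise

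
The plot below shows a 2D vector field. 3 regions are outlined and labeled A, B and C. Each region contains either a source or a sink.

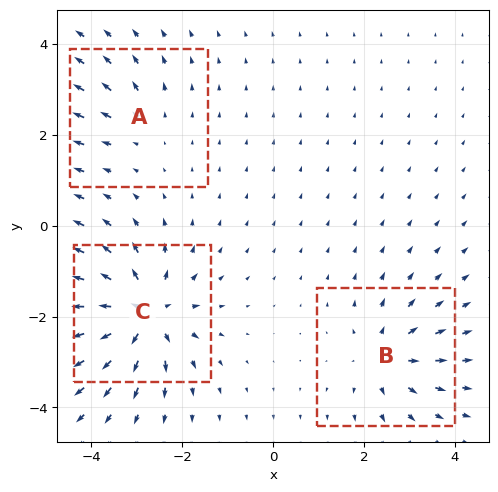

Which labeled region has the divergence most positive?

Divergence at each region's feature centre — A: about +2, B: about +4, C: about +6. Region C is most positive.

C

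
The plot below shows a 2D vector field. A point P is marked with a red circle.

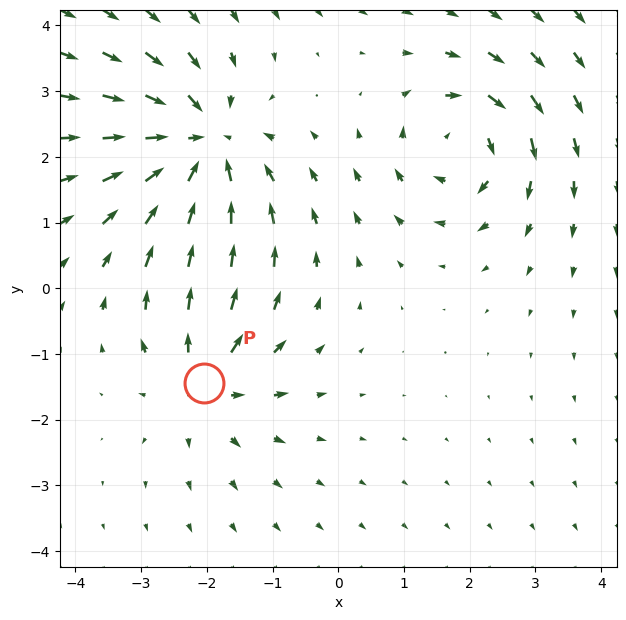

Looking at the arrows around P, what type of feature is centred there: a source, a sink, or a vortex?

source

At P (-2.0, -1.4) the arrows spread outward. Divergence about +3, curl ≈0 — positive divergence with near-zero curl is a source.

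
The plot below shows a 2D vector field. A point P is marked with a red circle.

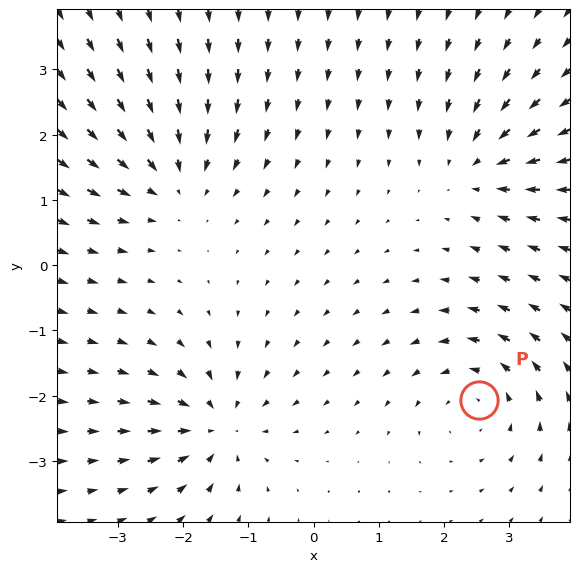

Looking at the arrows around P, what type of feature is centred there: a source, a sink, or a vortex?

At P (2.5, -2.1) the arrows circulate counterclockwise. Divergence ≈0, curl about +4 — near-zero divergence with nonzero curl is a vortex.

vortex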